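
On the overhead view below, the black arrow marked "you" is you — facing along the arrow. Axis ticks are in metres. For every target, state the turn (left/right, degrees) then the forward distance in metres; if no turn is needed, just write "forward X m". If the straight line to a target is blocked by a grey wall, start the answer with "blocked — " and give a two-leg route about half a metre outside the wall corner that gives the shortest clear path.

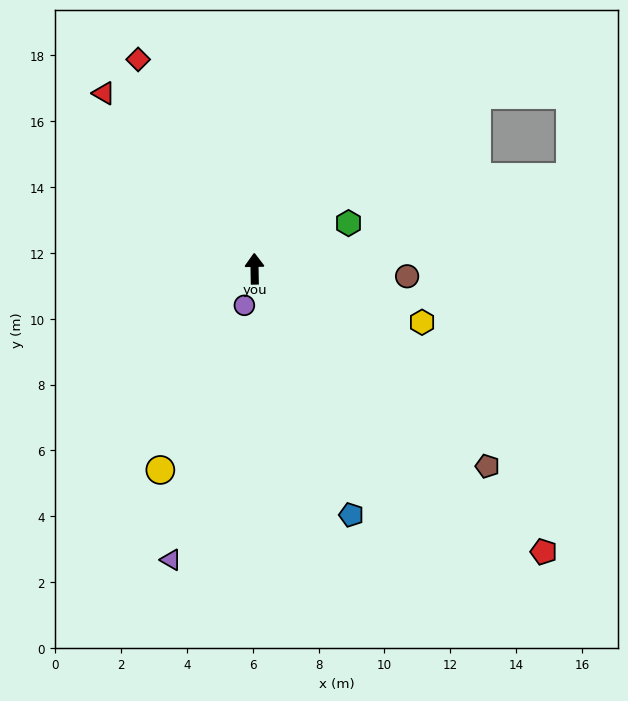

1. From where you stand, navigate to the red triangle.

turn left 40°, forward 7.0 m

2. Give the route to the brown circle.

turn right 94°, forward 4.6 m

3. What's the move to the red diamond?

turn left 28°, forward 7.3 m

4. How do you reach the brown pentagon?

turn right 131°, forward 9.3 m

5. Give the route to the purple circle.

turn left 163°, forward 1.2 m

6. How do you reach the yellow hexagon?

turn right 109°, forward 5.3 m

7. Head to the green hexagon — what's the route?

turn right 65°, forward 3.2 m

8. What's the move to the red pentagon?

turn right 135°, forward 12.3 m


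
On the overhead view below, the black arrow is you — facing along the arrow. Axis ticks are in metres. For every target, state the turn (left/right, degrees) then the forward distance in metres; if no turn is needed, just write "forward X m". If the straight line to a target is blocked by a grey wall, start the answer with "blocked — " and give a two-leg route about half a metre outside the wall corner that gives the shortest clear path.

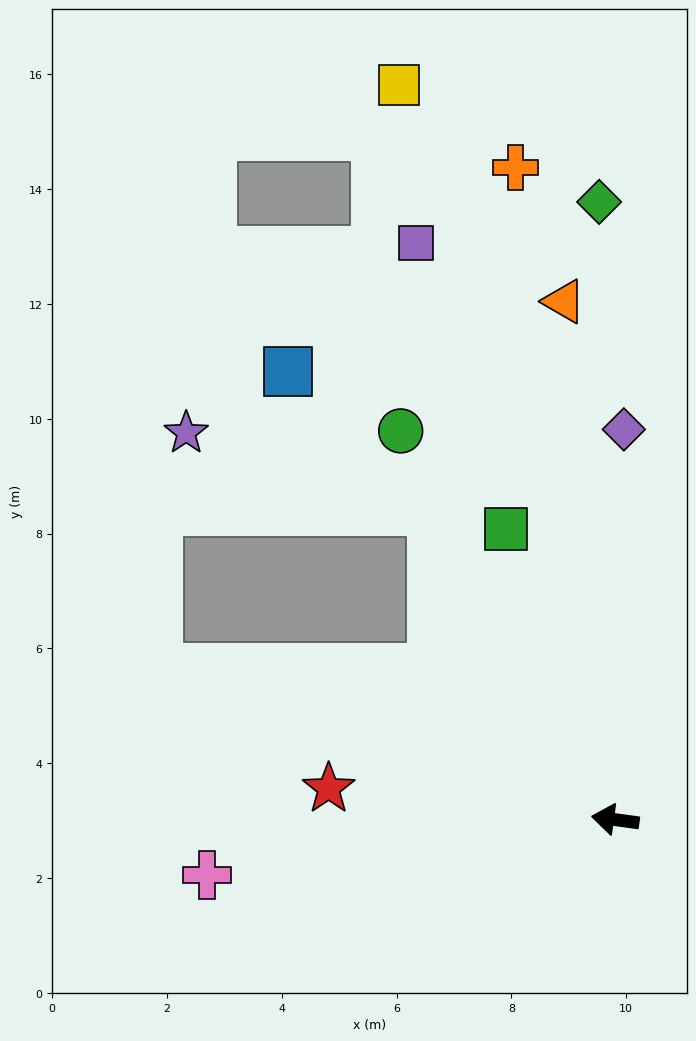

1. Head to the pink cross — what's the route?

turn left 15°, forward 7.2 m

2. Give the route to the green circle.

turn right 53°, forward 7.7 m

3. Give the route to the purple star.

blocked — turn right 51°, forward 6.2 m, then turn left 41°, forward 4.5 m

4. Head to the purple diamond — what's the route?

turn right 84°, forward 6.8 m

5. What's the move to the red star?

forward 5.0 m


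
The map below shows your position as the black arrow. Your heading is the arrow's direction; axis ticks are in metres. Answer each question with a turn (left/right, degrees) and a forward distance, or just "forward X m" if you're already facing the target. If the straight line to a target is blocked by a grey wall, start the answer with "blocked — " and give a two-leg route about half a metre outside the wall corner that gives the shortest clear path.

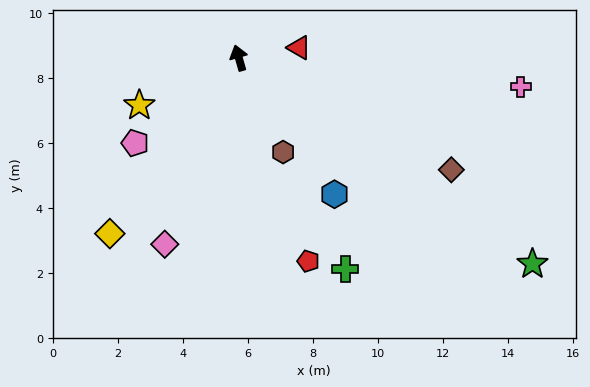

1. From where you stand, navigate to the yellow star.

turn left 99°, forward 3.4 m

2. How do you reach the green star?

turn right 141°, forward 11.0 m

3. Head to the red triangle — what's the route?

turn right 96°, forward 1.9 m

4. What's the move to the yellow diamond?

turn left 128°, forward 6.7 m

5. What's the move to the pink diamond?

turn left 142°, forward 6.2 m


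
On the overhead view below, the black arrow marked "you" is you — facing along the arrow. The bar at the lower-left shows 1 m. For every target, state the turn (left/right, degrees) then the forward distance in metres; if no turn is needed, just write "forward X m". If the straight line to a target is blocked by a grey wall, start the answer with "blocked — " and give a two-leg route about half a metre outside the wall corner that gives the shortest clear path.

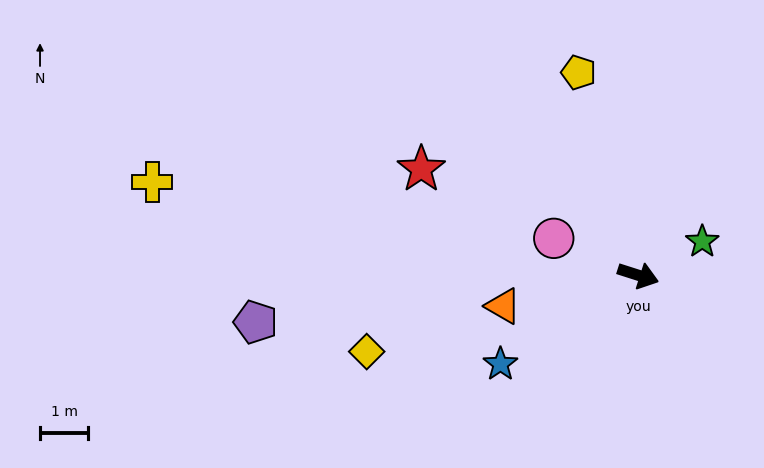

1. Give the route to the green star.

turn left 45°, forward 1.5 m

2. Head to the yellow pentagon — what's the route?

turn left 124°, forward 4.4 m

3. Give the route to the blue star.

turn right 129°, forward 3.4 m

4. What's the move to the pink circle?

turn left 174°, forward 1.9 m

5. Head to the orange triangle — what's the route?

turn right 149°, forward 2.9 m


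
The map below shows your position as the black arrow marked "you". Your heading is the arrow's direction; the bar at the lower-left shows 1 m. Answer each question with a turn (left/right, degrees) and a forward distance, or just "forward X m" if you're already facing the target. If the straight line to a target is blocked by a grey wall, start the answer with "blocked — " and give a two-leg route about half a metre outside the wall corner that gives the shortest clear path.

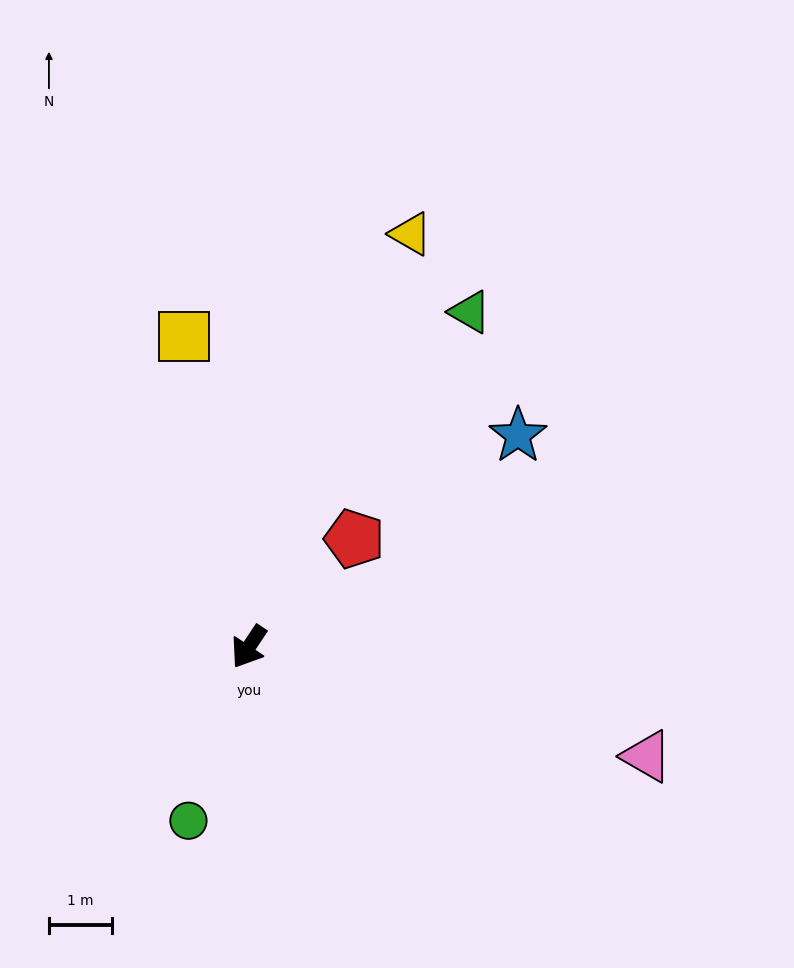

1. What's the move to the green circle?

turn left 15°, forward 2.9 m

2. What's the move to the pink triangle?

turn left 108°, forward 6.5 m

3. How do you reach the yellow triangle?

turn right 168°, forward 7.0 m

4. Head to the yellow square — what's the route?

turn right 134°, forward 5.0 m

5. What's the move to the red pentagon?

turn left 169°, forward 2.4 m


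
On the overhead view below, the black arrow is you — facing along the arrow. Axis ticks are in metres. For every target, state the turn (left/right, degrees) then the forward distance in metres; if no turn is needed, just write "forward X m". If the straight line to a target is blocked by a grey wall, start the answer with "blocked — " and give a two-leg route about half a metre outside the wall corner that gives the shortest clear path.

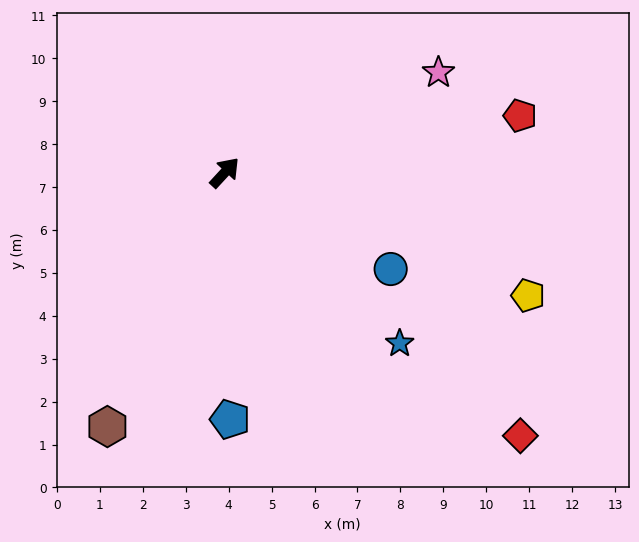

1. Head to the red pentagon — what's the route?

turn right 36°, forward 7.0 m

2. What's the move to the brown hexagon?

turn right 162°, forward 6.5 m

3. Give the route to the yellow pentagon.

turn right 69°, forward 7.6 m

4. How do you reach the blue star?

turn right 92°, forward 5.7 m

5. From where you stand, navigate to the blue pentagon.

turn right 136°, forward 5.8 m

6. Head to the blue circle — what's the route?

turn right 78°, forward 4.5 m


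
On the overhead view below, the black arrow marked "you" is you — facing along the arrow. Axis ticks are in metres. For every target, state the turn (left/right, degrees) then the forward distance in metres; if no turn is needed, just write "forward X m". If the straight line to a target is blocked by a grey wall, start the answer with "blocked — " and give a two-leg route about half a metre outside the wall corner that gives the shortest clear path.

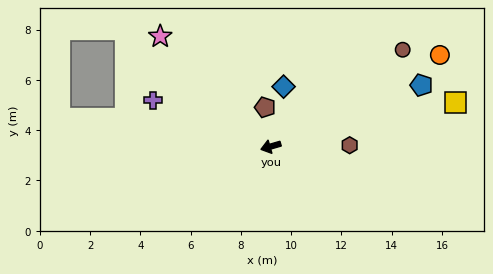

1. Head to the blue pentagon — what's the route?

turn right 174°, forward 6.5 m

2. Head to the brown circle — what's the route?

turn right 160°, forward 6.5 m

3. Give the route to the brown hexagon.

turn left 165°, forward 3.1 m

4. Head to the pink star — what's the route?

turn right 61°, forward 6.2 m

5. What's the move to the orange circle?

turn right 168°, forward 7.6 m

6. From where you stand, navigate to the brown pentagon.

turn right 98°, forward 1.6 m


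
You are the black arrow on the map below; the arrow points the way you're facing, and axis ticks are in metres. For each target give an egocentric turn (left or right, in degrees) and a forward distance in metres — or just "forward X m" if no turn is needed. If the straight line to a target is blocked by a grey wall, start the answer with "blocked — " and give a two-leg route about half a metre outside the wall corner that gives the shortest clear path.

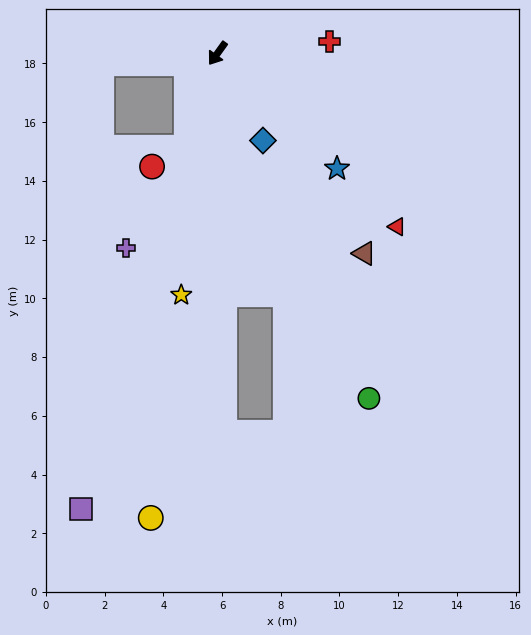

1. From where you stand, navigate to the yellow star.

turn left 27°, forward 8.3 m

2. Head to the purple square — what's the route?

turn left 19°, forward 16.2 m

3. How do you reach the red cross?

turn left 132°, forward 3.8 m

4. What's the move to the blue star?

turn left 82°, forward 5.7 m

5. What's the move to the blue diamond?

turn left 63°, forward 3.3 m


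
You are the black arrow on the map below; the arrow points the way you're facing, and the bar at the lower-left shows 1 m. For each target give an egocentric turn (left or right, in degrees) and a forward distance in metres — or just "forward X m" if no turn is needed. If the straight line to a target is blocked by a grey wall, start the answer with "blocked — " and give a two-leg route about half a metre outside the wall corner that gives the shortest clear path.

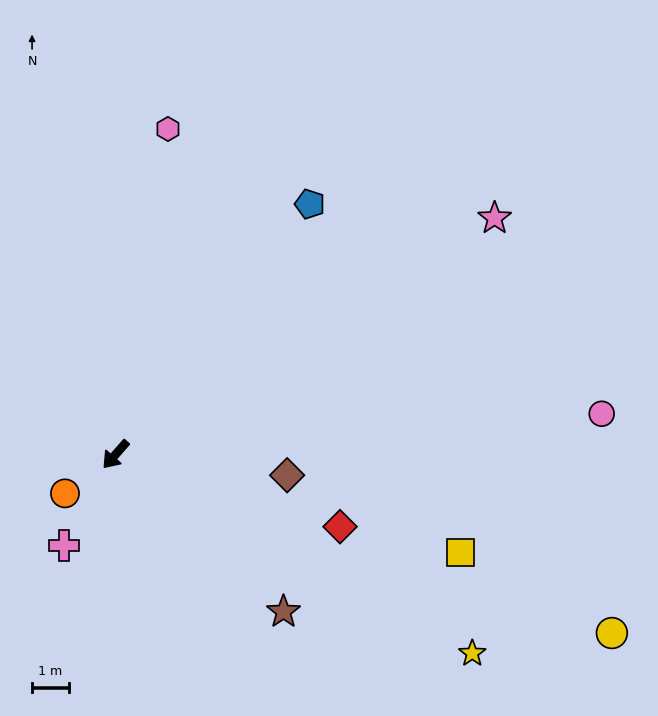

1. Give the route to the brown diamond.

turn left 124°, forward 4.7 m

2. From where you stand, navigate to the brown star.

turn left 88°, forward 6.3 m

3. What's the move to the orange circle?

turn right 11°, forward 1.7 m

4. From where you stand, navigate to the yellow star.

turn left 102°, forward 11.2 m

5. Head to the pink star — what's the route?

turn left 163°, forward 12.2 m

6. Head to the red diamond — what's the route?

turn left 114°, forward 6.4 m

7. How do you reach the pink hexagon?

turn right 148°, forward 9.0 m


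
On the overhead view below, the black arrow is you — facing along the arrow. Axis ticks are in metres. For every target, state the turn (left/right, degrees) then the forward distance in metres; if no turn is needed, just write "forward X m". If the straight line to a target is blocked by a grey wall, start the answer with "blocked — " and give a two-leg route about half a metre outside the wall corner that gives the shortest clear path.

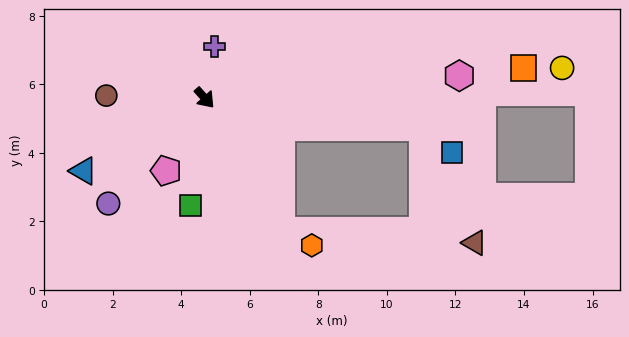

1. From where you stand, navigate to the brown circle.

turn right 133°, forward 2.9 m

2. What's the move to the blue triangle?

turn right 101°, forward 4.1 m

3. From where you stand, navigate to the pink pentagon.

turn right 70°, forward 2.4 m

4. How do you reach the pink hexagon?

turn left 53°, forward 7.5 m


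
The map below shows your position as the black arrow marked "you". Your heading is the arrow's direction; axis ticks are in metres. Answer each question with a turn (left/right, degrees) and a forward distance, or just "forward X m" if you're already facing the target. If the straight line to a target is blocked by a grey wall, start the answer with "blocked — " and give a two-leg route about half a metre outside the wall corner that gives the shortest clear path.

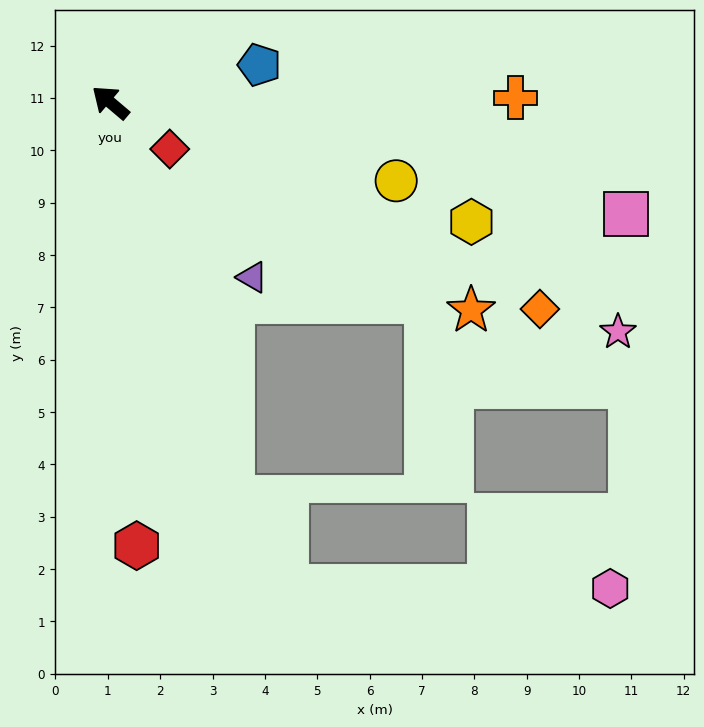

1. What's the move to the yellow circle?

turn right 155°, forward 5.7 m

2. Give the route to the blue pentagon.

turn right 126°, forward 2.9 m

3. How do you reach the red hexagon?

turn left 134°, forward 8.5 m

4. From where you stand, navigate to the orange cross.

turn right 139°, forward 7.7 m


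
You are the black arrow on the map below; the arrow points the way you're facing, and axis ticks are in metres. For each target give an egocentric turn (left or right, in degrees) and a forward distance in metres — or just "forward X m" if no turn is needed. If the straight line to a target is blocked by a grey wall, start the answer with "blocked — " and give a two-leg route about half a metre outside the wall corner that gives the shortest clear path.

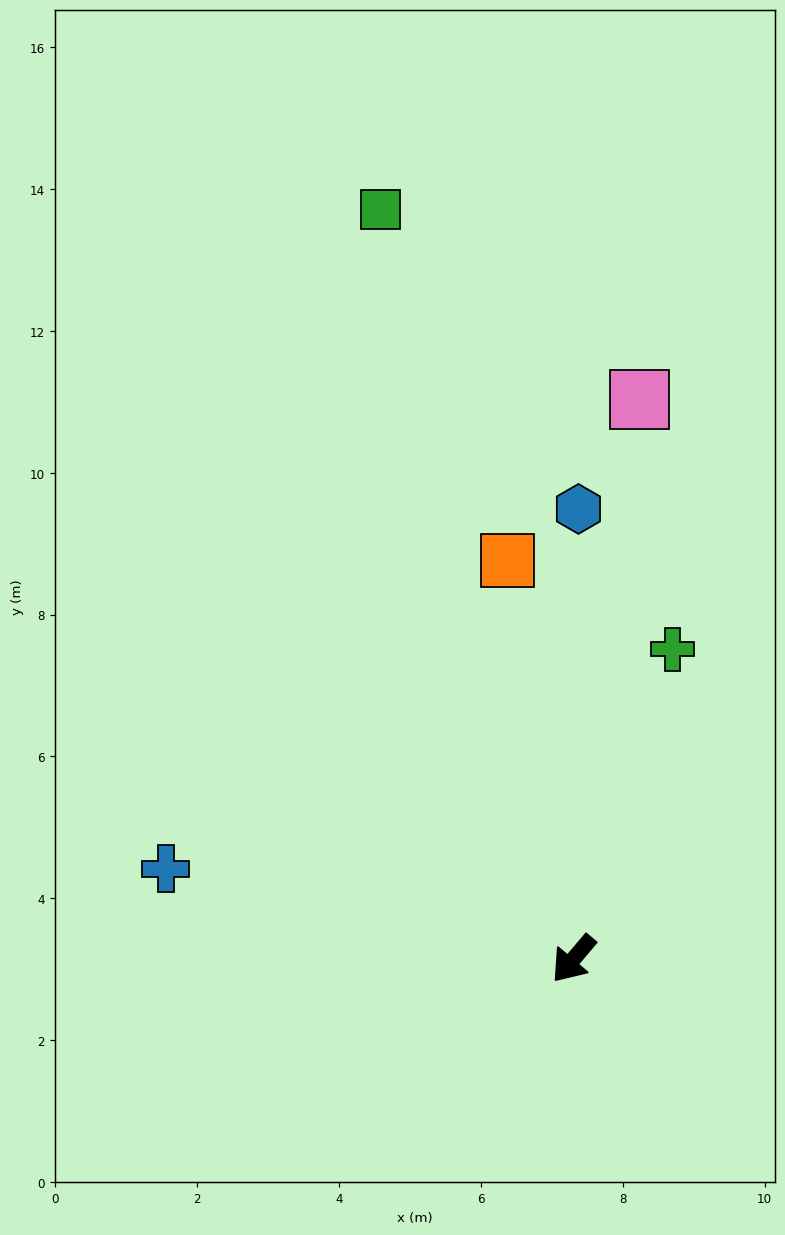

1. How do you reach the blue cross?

turn right 62°, forward 5.9 m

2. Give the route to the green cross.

turn right 157°, forward 4.6 m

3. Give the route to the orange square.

turn right 130°, forward 5.7 m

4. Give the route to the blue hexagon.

turn right 140°, forward 6.3 m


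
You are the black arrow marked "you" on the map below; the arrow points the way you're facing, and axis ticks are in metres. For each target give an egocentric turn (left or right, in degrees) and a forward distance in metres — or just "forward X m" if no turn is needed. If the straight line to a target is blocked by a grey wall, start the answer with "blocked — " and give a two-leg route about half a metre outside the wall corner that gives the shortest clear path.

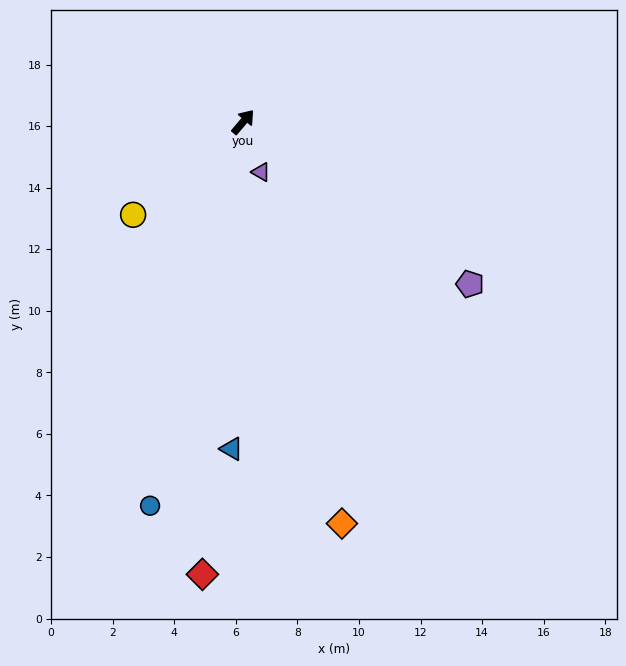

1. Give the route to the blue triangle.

turn right 142°, forward 10.6 m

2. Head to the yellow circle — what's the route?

turn left 170°, forward 4.7 m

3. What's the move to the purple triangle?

turn right 120°, forward 1.7 m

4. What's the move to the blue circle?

turn right 153°, forward 12.8 m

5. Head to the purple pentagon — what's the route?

turn right 85°, forward 9.1 m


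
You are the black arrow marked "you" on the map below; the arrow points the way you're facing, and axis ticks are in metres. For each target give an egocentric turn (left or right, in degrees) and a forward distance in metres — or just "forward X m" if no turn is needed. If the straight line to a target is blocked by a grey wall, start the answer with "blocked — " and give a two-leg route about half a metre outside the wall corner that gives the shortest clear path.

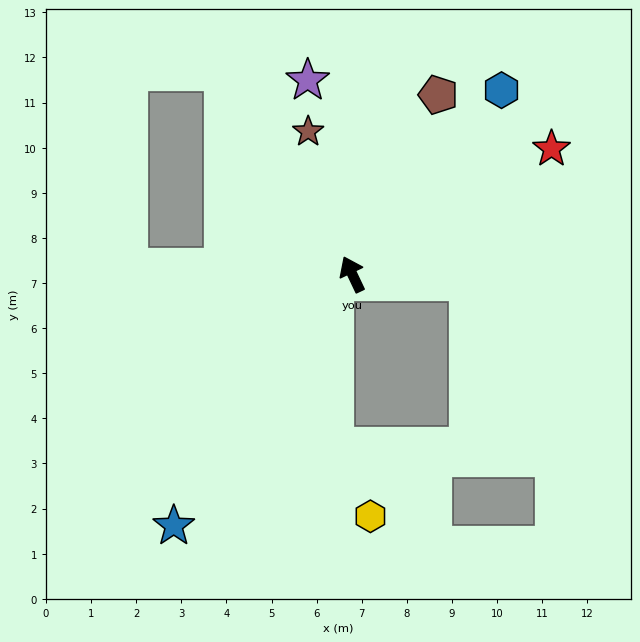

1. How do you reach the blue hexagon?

turn right 64°, forward 5.3 m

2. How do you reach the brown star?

turn right 8°, forward 3.3 m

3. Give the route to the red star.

turn right 83°, forward 5.2 m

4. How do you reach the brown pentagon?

turn right 51°, forward 4.4 m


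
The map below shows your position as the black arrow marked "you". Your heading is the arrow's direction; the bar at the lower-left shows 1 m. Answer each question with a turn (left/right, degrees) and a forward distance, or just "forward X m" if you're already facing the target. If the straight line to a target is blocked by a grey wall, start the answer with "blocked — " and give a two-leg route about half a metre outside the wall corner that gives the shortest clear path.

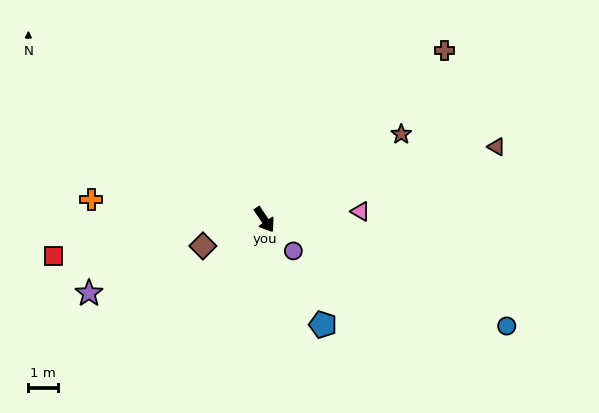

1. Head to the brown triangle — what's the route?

turn left 74°, forward 8.2 m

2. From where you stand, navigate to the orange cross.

turn right 131°, forward 5.9 m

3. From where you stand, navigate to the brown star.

turn left 88°, forward 5.5 m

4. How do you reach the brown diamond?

turn right 101°, forward 2.3 m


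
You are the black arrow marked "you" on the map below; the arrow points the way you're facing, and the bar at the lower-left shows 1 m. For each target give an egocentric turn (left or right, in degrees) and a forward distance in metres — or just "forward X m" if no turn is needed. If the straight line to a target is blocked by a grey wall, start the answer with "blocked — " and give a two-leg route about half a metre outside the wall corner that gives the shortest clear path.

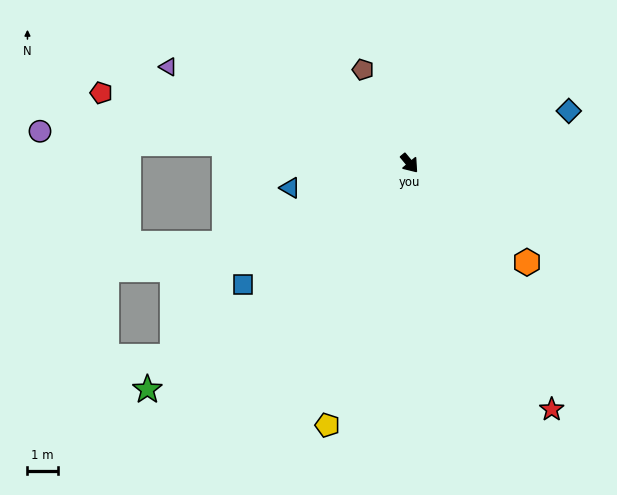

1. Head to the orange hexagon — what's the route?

turn left 10°, forward 5.1 m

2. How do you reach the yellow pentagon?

turn right 57°, forward 9.1 m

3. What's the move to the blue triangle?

turn right 118°, forward 4.0 m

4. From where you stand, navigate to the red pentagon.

turn right 143°, forward 10.5 m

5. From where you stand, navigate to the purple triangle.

turn right 152°, forward 8.6 m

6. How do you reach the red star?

turn right 10°, forward 9.4 m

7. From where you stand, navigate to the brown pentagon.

turn left 167°, forward 3.5 m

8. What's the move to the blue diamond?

turn left 68°, forward 5.5 m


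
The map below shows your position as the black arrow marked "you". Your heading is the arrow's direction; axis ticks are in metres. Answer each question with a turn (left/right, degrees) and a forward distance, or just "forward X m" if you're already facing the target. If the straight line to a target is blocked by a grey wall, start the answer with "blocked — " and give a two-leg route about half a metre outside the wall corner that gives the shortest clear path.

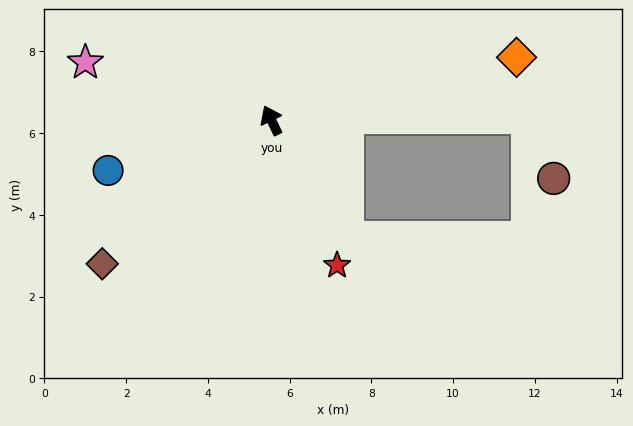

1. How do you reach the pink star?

turn left 47°, forward 4.8 m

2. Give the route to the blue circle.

turn left 81°, forward 4.2 m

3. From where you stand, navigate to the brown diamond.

turn left 105°, forward 5.4 m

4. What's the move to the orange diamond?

turn right 101°, forward 6.2 m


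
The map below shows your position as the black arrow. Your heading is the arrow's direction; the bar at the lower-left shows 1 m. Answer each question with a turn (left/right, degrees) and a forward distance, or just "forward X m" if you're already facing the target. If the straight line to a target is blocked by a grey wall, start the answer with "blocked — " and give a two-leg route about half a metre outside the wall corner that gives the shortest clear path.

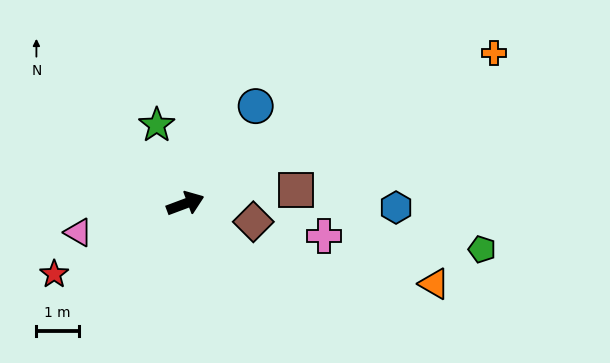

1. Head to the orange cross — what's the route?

turn left 5°, forward 8.1 m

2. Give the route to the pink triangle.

turn left 175°, forward 2.6 m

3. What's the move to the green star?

turn left 89°, forward 2.0 m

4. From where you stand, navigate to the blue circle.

turn left 34°, forward 2.8 m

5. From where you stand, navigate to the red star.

turn right 172°, forward 3.5 m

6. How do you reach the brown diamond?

turn right 36°, forward 1.7 m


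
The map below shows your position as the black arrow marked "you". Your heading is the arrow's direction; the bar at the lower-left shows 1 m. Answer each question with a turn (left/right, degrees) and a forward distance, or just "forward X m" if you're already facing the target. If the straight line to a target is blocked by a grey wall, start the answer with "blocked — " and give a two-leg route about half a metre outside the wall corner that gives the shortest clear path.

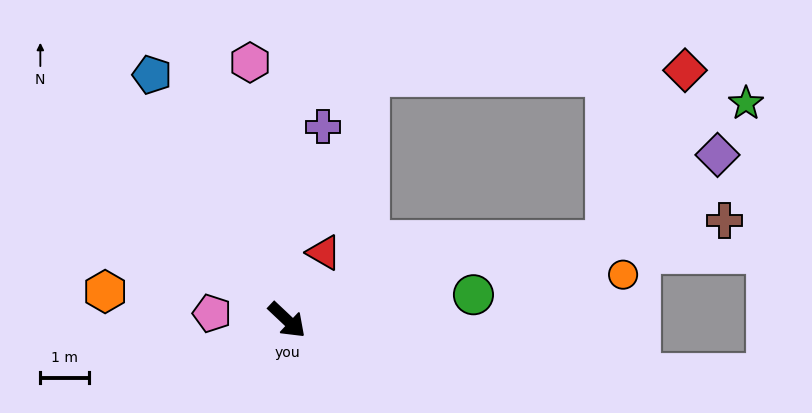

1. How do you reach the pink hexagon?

turn left 141°, forward 5.4 m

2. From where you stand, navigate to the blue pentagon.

turn left 162°, forward 5.8 m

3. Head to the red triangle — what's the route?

turn left 105°, forward 1.6 m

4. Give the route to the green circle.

turn left 51°, forward 3.9 m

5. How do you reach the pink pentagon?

turn right 142°, forward 1.5 m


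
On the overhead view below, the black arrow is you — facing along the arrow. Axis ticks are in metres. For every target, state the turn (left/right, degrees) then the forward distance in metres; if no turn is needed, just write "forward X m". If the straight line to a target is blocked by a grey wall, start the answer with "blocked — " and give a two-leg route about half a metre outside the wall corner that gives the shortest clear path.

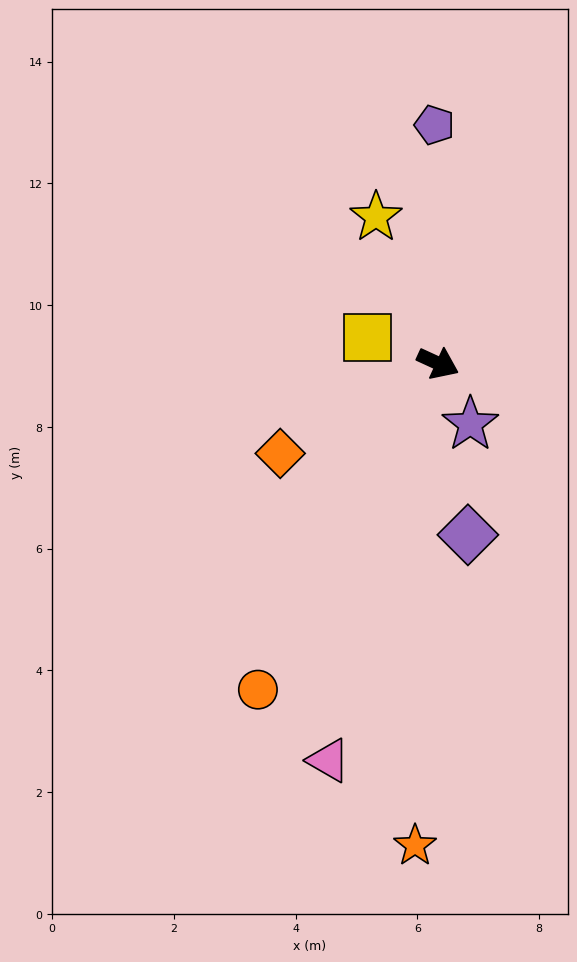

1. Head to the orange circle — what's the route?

turn right 94°, forward 6.1 m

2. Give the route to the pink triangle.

turn right 81°, forward 6.8 m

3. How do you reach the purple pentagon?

turn left 116°, forward 3.9 m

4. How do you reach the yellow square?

turn right 175°, forward 1.2 m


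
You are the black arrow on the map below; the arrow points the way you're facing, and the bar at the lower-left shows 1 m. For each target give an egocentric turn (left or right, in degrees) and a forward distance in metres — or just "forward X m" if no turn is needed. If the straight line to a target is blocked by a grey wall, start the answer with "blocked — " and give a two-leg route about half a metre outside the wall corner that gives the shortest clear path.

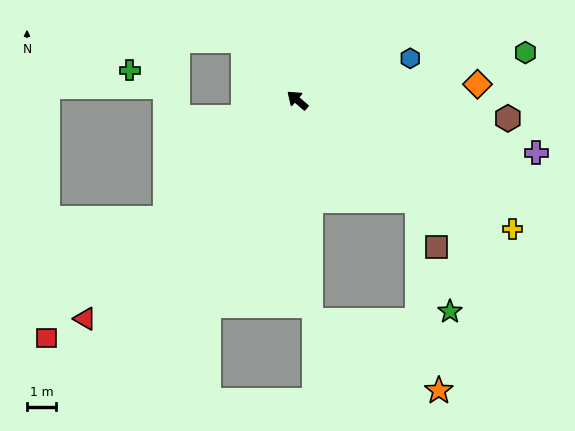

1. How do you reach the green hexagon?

turn right 127°, forward 8.1 m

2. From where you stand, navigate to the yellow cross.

turn right 170°, forward 8.7 m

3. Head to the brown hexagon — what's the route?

turn right 144°, forward 7.4 m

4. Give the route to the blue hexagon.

turn right 119°, forward 4.2 m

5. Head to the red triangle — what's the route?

turn left 87°, forward 10.6 m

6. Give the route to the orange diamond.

turn right 134°, forward 6.3 m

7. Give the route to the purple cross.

turn right 152°, forward 8.5 m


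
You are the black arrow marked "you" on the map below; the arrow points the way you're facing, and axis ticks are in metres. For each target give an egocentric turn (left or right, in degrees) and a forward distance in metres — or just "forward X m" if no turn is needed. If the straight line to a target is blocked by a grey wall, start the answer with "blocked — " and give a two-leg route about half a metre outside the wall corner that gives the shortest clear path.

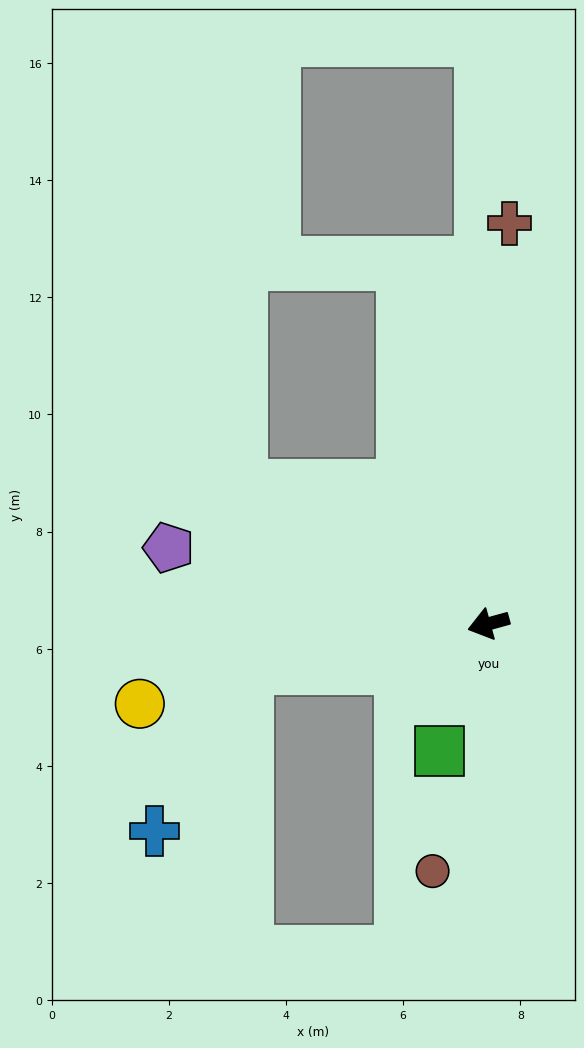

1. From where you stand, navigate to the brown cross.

turn right 108°, forward 6.8 m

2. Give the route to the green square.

turn left 53°, forward 2.3 m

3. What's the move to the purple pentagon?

turn right 29°, forward 5.6 m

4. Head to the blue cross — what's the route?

blocked — turn right 5°, forward 4.2 m, then turn left 50°, forward 3.2 m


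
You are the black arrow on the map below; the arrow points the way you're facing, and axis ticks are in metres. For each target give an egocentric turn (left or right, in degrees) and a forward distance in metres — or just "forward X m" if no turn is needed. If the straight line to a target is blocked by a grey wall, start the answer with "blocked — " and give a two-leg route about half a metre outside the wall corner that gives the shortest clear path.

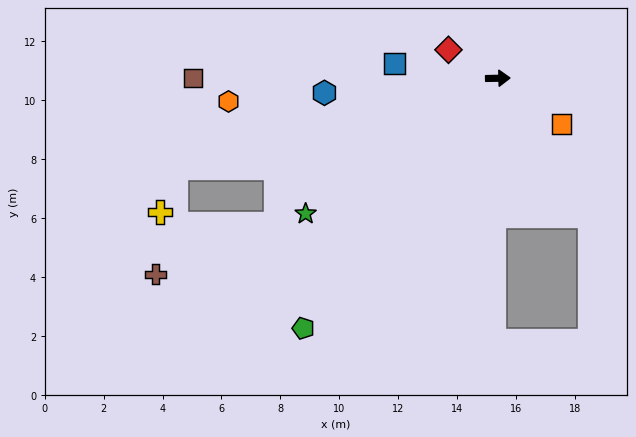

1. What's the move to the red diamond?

turn left 149°, forward 1.9 m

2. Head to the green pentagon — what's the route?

turn right 129°, forward 10.7 m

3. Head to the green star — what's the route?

turn right 146°, forward 8.0 m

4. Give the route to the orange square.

turn right 37°, forward 2.7 m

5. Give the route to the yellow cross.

blocked — turn right 166°, forward 11.3 m, then turn left 55°, forward 1.6 m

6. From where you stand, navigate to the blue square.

turn left 171°, forward 3.5 m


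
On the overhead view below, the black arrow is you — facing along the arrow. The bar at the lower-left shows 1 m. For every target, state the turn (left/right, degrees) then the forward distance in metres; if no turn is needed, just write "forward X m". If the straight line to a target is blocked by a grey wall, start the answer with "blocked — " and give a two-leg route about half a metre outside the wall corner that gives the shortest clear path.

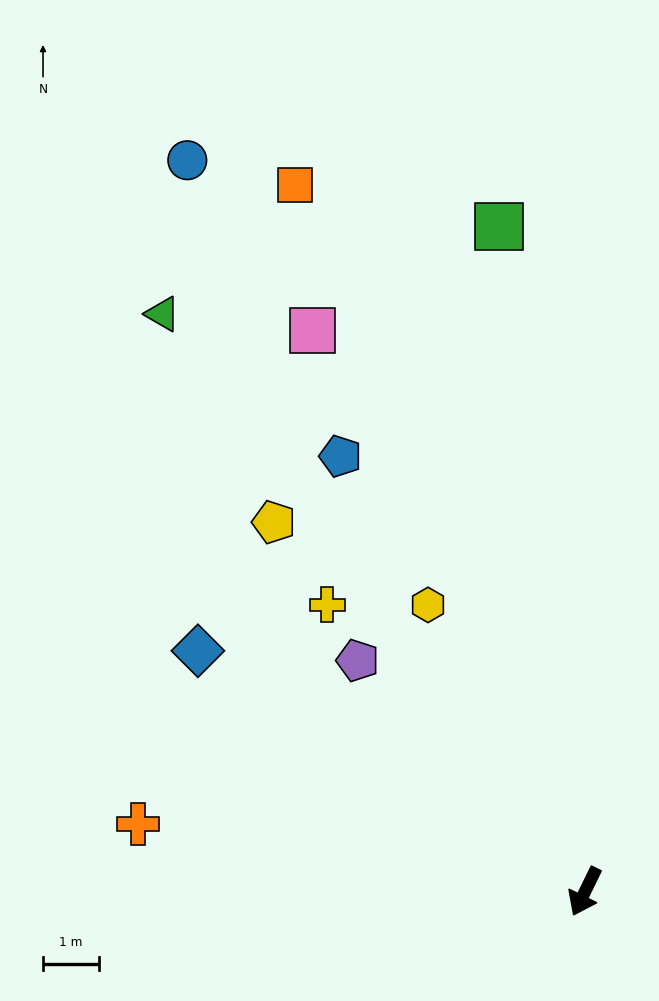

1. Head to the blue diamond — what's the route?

turn right 96°, forward 8.2 m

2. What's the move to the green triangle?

turn right 118°, forward 12.9 m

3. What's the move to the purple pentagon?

turn right 109°, forward 5.8 m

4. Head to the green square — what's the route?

turn right 147°, forward 12.1 m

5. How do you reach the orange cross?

turn right 73°, forward 8.1 m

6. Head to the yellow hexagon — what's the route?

turn right 125°, forward 5.9 m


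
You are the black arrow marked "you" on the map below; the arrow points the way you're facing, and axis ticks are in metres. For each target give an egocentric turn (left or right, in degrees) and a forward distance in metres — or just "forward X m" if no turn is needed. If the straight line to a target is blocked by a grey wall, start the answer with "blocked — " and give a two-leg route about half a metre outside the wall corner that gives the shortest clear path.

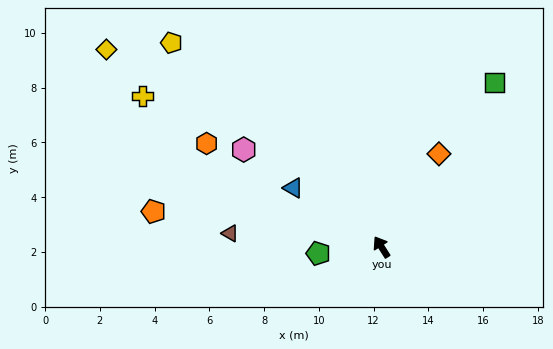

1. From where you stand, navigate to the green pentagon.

turn left 63°, forward 2.3 m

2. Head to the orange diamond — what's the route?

turn right 64°, forward 4.0 m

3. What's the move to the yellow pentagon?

turn left 13°, forward 10.7 m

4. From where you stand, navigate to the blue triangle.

turn left 24°, forward 3.9 m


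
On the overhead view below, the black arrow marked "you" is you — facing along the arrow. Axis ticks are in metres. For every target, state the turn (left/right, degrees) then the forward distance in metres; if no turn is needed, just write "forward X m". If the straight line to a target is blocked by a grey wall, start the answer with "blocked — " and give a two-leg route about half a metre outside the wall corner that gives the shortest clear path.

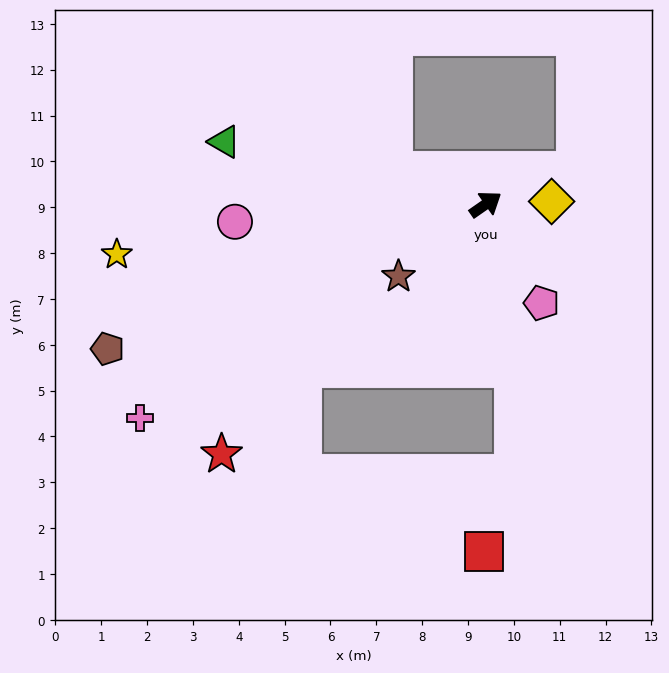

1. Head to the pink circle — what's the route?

turn left 149°, forward 5.5 m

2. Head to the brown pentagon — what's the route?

turn left 166°, forward 8.8 m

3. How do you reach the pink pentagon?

turn right 95°, forward 2.5 m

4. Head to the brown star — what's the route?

turn right 175°, forward 2.5 m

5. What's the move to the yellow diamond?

turn right 32°, forward 1.4 m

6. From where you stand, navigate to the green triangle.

turn left 132°, forward 5.9 m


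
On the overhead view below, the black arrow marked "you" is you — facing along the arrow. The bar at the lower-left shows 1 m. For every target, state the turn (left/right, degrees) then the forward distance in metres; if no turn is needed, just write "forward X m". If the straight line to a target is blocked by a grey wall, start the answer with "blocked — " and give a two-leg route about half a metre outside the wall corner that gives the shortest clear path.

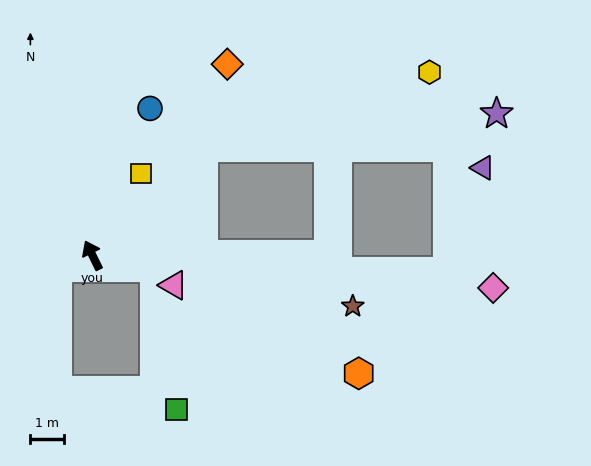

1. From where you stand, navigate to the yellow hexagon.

blocked — turn right 72°, forward 4.5 m, then turn right 26°, forward 7.0 m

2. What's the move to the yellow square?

turn right 57°, forward 2.8 m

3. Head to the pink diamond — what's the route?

turn right 121°, forward 11.8 m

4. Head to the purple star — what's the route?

blocked — turn right 72°, forward 4.5 m, then turn right 38°, forward 8.7 m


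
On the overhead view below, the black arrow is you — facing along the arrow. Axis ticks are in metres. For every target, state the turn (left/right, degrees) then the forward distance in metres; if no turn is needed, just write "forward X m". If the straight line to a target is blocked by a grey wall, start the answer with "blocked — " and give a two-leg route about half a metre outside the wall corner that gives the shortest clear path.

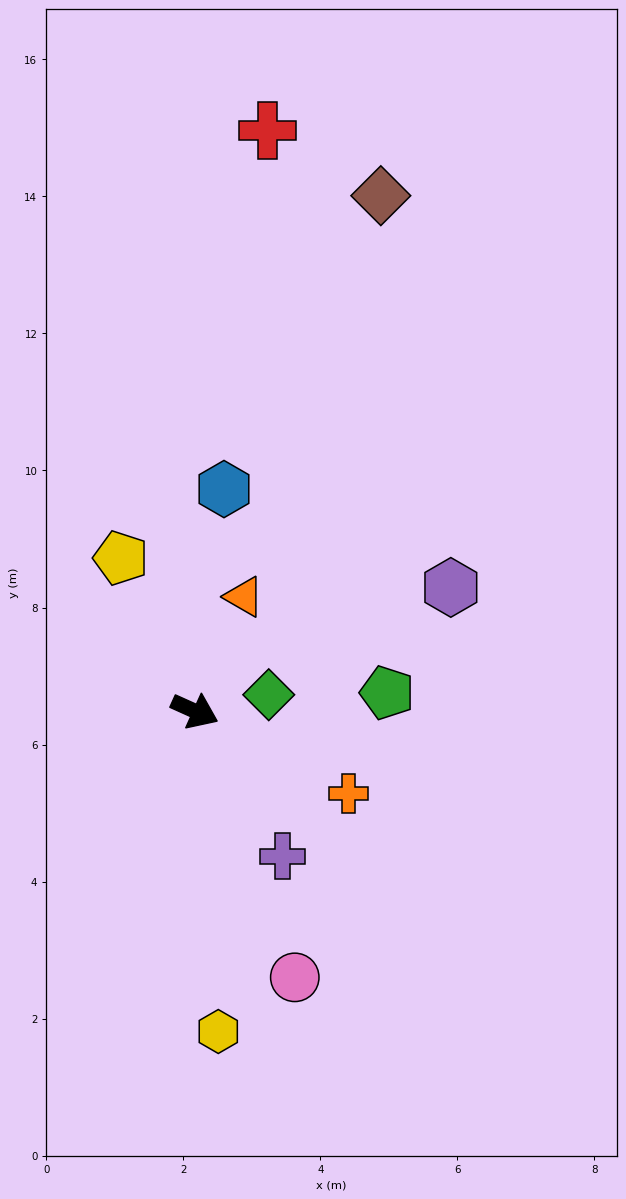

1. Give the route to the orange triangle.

turn left 91°, forward 1.8 m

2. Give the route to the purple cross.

turn right 35°, forward 2.5 m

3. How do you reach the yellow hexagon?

turn right 62°, forward 4.7 m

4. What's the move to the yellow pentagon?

turn left 140°, forward 2.5 m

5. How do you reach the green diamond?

turn left 37°, forward 1.1 m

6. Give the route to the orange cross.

turn right 4°, forward 2.5 m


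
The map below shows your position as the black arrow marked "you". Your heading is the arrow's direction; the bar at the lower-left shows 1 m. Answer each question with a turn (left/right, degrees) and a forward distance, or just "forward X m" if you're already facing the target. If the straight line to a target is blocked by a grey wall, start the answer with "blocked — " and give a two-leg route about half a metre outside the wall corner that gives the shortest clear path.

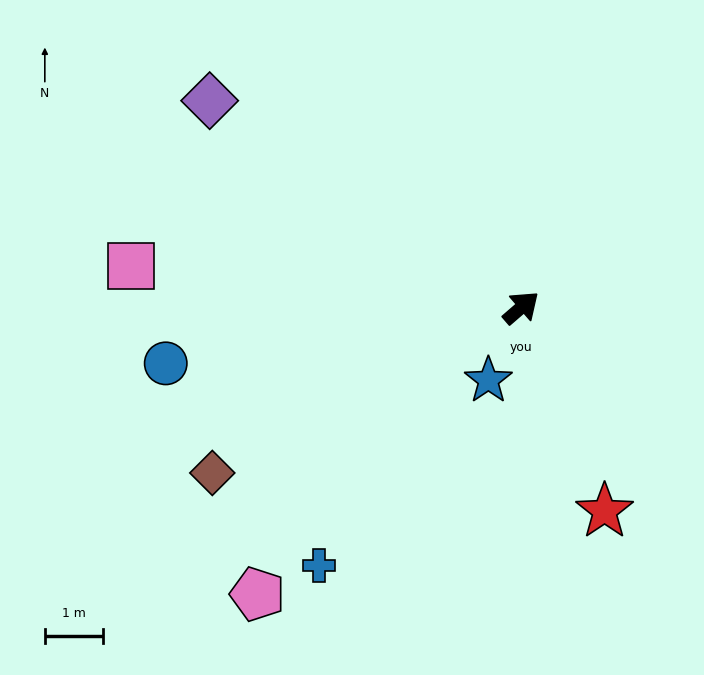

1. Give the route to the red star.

turn right 109°, forward 3.8 m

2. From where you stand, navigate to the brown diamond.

turn left 167°, forward 6.0 m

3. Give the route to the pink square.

turn left 133°, forward 6.7 m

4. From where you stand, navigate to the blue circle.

turn left 148°, forward 6.2 m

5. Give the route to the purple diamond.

turn left 106°, forward 6.4 m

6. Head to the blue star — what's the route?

turn right 155°, forward 1.4 m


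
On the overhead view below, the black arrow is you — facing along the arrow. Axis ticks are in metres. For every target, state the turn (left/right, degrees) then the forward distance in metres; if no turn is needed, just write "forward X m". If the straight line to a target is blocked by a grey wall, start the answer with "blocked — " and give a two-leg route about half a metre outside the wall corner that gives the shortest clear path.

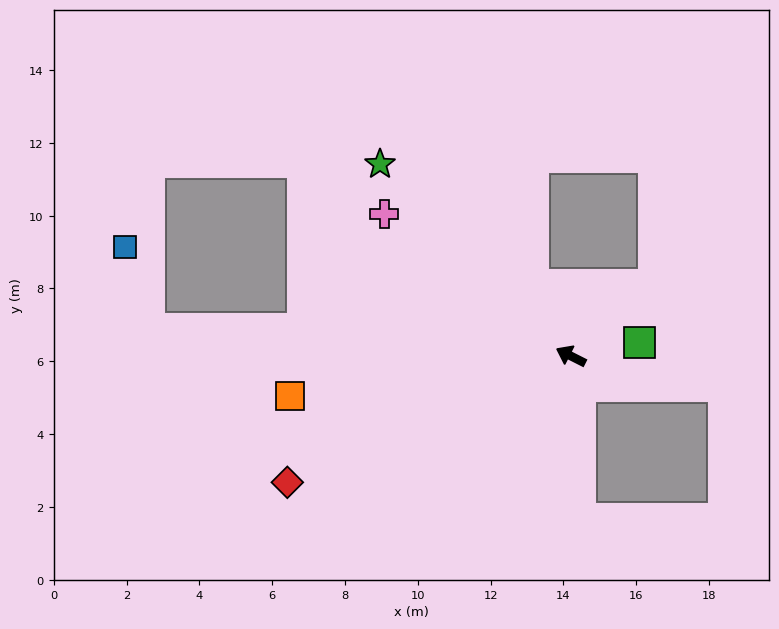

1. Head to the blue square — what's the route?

blocked — turn left 23°, forward 11.6 m, then turn right 69°, forward 2.3 m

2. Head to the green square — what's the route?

turn right 142°, forward 1.9 m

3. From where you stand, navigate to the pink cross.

turn right 11°, forward 6.4 m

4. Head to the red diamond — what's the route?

turn left 51°, forward 8.5 m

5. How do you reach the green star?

turn right 18°, forward 7.4 m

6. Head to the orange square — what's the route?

turn left 35°, forward 7.8 m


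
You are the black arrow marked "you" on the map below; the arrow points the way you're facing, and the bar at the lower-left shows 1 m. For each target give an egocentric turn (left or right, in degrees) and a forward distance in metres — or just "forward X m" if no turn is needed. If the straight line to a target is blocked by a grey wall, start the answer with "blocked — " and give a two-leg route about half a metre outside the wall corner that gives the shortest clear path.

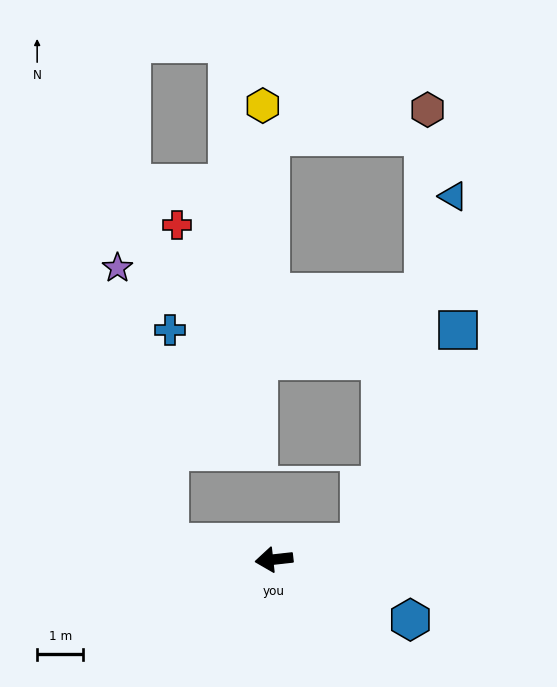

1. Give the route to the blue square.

blocked — turn right 176°, forward 1.9 m, then turn left 55°, forward 5.1 m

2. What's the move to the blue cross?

blocked — turn right 15°, forward 2.3 m, then turn right 82°, forward 4.6 m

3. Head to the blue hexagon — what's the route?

turn left 150°, forward 3.2 m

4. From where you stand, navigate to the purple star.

blocked — turn right 15°, forward 2.3 m, then turn right 71°, forward 6.1 m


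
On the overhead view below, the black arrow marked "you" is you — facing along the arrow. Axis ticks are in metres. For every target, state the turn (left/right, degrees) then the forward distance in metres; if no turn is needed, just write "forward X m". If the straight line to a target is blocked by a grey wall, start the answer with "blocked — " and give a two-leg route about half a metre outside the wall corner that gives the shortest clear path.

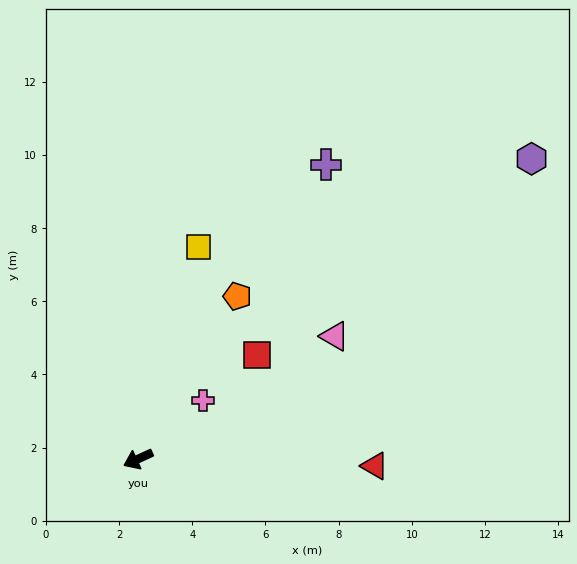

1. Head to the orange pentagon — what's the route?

turn right 146°, forward 5.2 m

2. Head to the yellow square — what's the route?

turn right 131°, forward 6.0 m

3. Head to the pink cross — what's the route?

turn right 162°, forward 2.4 m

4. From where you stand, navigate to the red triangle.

turn left 154°, forward 6.5 m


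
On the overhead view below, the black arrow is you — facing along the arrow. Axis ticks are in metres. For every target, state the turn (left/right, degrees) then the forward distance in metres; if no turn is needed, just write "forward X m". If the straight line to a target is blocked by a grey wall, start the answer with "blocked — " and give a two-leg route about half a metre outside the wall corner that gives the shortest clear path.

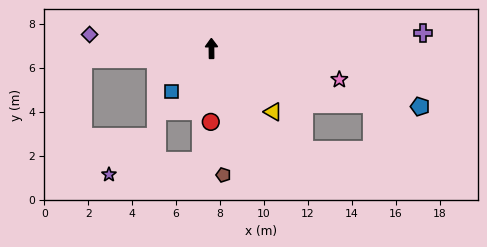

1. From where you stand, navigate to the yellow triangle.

turn right 136°, forward 4.0 m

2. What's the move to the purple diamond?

turn left 83°, forward 5.6 m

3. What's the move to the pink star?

turn right 104°, forward 6.0 m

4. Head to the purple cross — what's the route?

turn right 87°, forward 9.7 m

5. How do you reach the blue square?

turn left 137°, forward 2.7 m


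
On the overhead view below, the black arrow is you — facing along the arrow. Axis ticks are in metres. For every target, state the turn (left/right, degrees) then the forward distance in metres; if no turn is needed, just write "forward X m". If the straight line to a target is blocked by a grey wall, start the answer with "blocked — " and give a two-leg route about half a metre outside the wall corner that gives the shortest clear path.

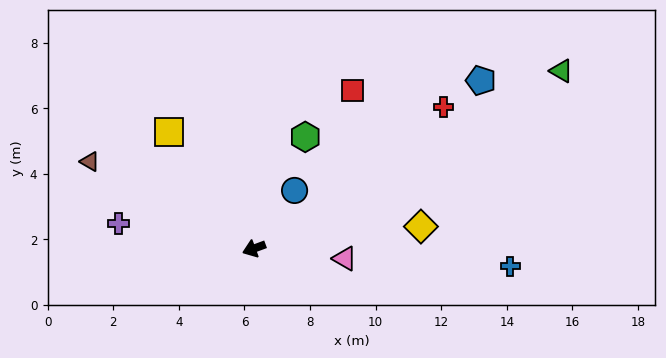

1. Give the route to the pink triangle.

turn left 153°, forward 2.8 m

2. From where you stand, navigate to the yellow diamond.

turn left 167°, forward 5.1 m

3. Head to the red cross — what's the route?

turn right 164°, forward 7.2 m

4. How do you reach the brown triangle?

turn right 48°, forward 5.7 m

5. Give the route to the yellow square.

turn right 74°, forward 4.4 m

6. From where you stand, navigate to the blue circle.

turn right 145°, forward 2.2 m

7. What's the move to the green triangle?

turn right 170°, forward 10.8 m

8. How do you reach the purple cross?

turn right 31°, forward 4.2 m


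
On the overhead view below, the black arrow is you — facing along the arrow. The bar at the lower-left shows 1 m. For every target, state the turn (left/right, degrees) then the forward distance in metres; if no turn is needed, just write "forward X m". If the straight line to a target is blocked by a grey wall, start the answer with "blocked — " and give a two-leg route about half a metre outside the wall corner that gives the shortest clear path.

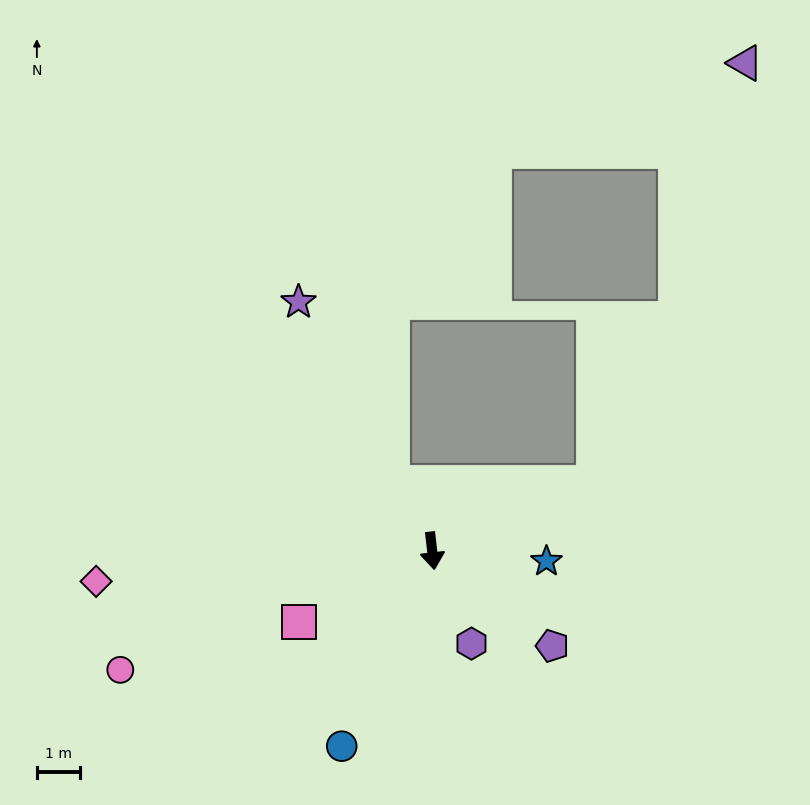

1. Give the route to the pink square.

turn right 68°, forward 3.5 m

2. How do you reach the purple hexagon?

turn left 16°, forward 2.4 m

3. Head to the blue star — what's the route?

turn left 78°, forward 2.7 m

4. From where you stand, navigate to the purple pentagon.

turn left 45°, forward 3.6 m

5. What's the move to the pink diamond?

turn right 91°, forward 7.9 m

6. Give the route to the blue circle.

turn right 31°, forward 5.0 m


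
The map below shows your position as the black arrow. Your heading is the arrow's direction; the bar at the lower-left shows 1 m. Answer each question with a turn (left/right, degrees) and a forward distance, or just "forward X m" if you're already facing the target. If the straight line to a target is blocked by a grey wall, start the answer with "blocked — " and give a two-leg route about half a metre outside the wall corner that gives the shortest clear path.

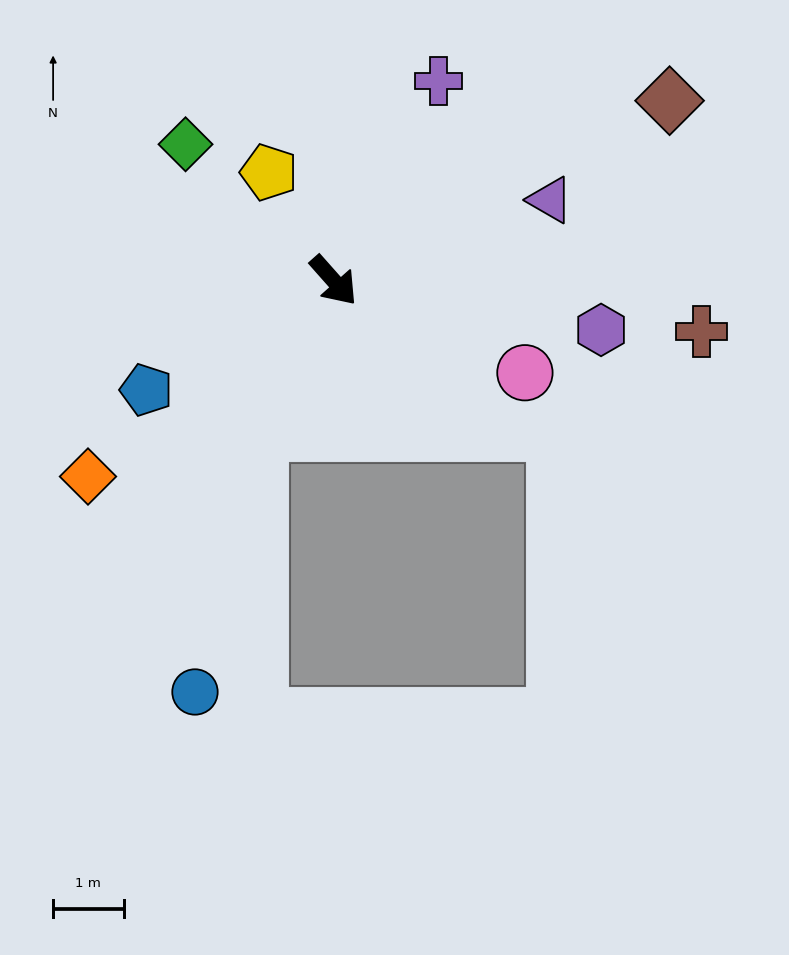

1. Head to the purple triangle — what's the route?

turn left 69°, forward 3.3 m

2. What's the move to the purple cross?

turn left 111°, forward 3.2 m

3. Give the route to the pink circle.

turn left 23°, forward 3.0 m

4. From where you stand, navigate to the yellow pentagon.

turn left 169°, forward 1.8 m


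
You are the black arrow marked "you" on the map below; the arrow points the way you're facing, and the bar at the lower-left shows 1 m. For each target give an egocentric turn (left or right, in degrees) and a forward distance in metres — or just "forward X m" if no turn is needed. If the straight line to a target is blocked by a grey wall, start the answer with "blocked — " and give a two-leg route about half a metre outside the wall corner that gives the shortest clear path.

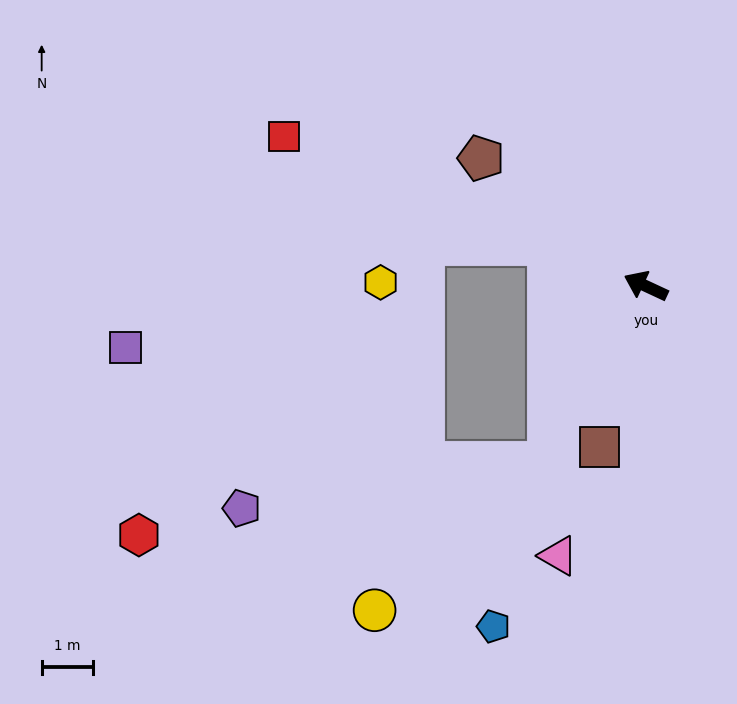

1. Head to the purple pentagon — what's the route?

blocked — turn left 86°, forward 3.9 m, then turn right 53°, forward 6.1 m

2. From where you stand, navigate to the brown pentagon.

turn right 13°, forward 4.1 m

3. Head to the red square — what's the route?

turn left 3°, forward 7.6 m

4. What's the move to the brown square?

turn left 99°, forward 3.3 m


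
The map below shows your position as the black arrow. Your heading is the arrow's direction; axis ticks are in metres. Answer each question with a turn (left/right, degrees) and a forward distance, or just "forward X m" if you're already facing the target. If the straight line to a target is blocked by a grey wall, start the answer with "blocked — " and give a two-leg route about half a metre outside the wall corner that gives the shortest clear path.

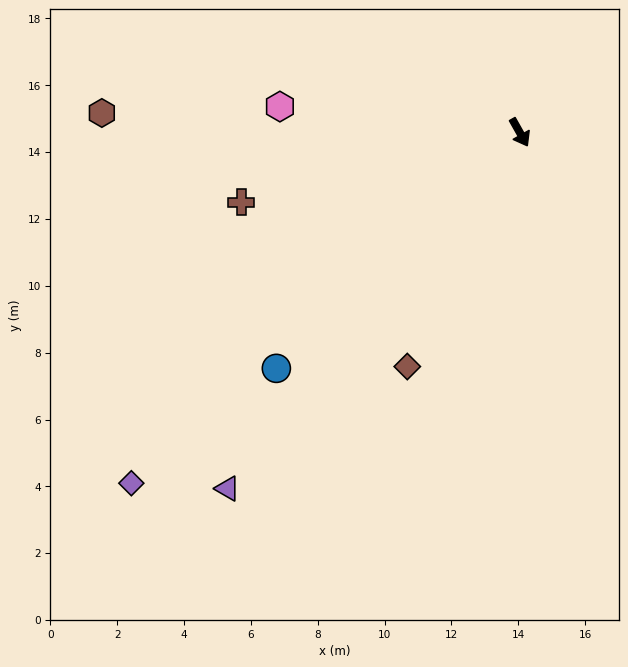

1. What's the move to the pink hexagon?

turn right 126°, forward 7.2 m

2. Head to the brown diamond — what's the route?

turn right 55°, forward 7.8 m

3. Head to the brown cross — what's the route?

turn right 105°, forward 8.6 m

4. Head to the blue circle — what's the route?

turn right 75°, forward 10.1 m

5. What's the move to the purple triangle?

turn right 69°, forward 13.8 m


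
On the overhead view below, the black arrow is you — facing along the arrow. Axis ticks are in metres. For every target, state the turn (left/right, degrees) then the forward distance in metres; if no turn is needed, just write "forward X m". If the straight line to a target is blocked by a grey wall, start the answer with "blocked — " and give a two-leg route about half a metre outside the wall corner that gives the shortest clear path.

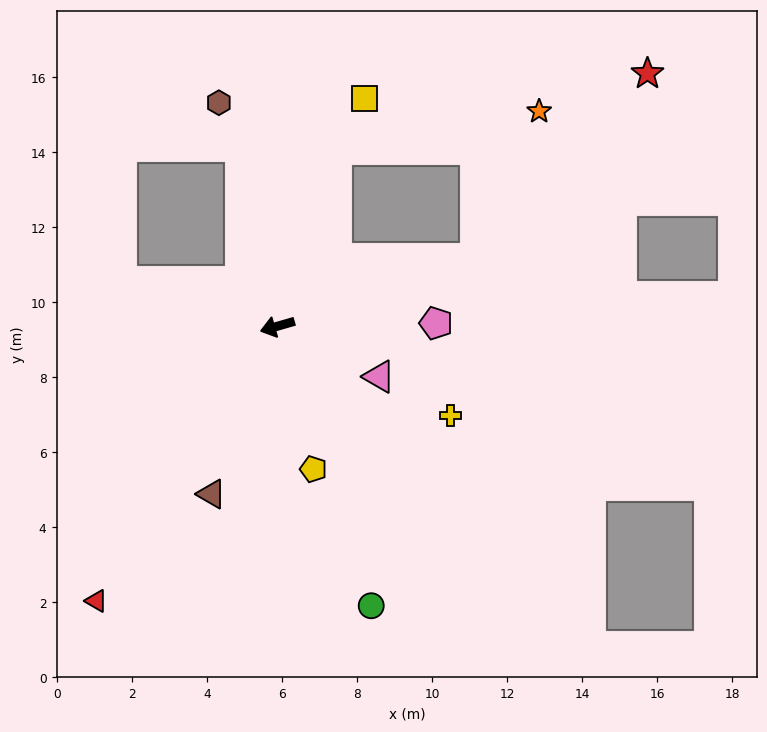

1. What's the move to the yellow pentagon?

turn left 88°, forward 3.9 m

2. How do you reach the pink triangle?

turn left 138°, forward 3.0 m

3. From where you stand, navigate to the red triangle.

turn left 41°, forward 8.8 m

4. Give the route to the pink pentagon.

turn left 165°, forward 4.2 m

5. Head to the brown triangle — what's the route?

turn left 52°, forward 4.8 m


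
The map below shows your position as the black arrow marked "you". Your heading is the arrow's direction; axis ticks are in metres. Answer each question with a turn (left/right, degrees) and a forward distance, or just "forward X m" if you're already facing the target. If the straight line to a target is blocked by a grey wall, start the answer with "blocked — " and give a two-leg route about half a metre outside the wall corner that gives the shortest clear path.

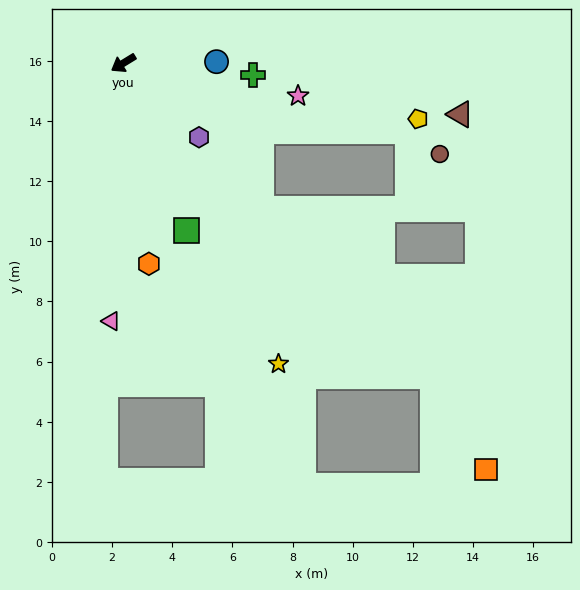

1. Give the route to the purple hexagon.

turn left 104°, forward 3.5 m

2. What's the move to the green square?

turn left 79°, forward 5.9 m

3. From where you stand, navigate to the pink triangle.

turn left 56°, forward 8.6 m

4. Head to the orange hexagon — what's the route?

turn left 66°, forward 6.7 m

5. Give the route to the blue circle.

turn left 149°, forward 3.1 m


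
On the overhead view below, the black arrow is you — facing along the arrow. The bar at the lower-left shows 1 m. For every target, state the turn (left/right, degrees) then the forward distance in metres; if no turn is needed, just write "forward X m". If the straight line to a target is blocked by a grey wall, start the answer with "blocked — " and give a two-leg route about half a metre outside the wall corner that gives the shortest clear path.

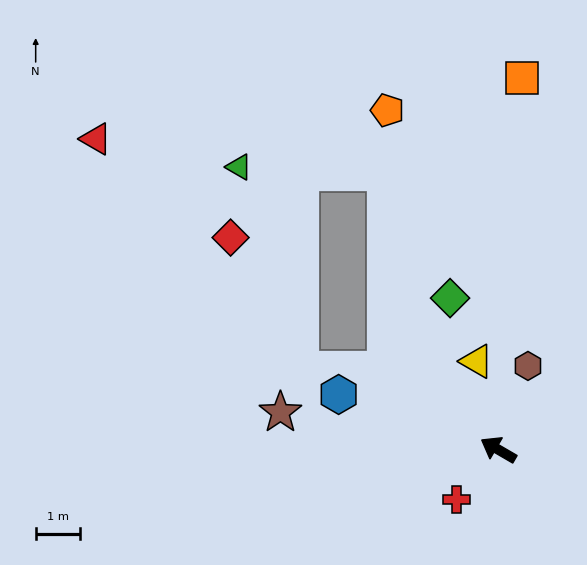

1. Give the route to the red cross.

turn left 80°, forward 1.5 m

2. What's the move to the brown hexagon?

turn right 79°, forward 2.0 m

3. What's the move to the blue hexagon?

turn left 11°, forward 3.8 m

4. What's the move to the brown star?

turn left 20°, forward 5.0 m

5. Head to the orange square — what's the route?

turn right 64°, forward 8.4 m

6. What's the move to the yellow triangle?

turn right 46°, forward 2.1 m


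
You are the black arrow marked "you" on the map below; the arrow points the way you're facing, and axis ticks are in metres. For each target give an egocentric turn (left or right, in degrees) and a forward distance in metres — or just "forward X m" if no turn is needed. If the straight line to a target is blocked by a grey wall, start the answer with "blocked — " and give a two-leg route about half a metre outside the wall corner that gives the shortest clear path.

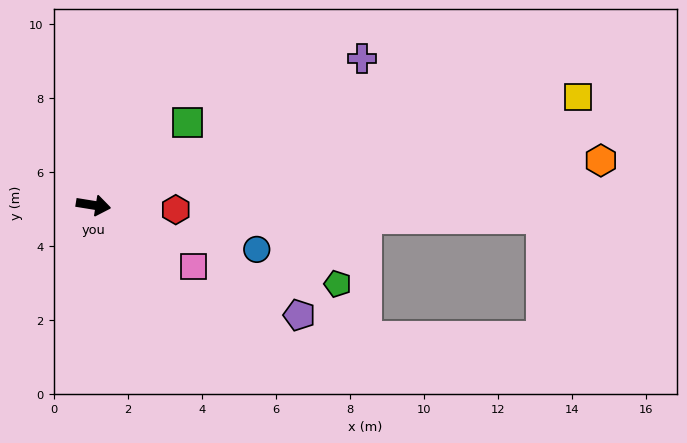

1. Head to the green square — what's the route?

turn left 50°, forward 3.4 m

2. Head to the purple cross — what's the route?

turn left 38°, forward 8.3 m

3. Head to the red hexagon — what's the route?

turn left 6°, forward 2.2 m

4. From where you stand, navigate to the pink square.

turn right 22°, forward 3.2 m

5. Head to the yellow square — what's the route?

turn left 22°, forward 13.4 m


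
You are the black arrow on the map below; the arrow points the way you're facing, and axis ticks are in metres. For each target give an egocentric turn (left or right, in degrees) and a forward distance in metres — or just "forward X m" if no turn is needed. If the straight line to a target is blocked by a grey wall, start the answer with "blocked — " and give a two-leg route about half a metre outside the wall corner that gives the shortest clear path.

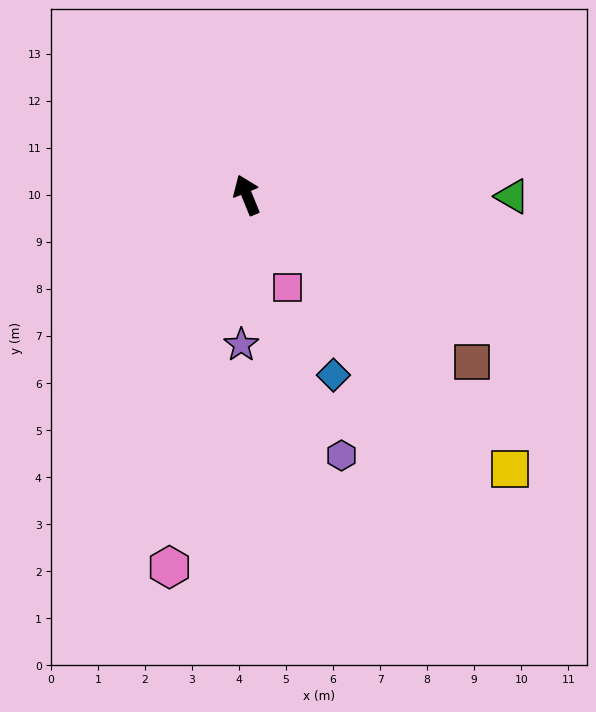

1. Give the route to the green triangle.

turn right 112°, forward 5.6 m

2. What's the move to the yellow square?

turn right 158°, forward 8.1 m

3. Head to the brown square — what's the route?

turn right 149°, forward 6.0 m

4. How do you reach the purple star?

turn left 156°, forward 3.2 m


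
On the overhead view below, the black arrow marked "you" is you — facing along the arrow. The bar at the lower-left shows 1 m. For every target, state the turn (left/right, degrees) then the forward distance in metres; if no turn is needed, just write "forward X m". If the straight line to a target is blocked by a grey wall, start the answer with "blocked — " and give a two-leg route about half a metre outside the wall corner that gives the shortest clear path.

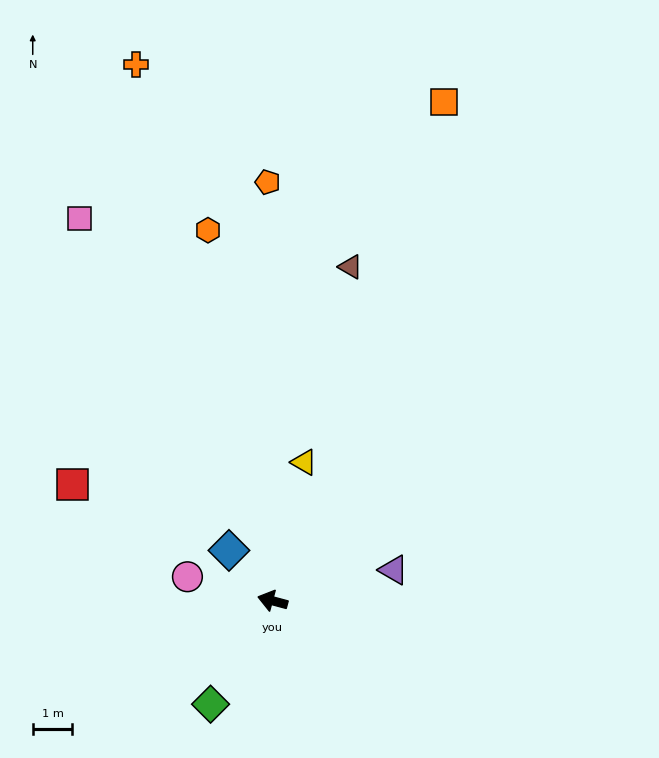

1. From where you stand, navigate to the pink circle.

forward 2.2 m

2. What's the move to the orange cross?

turn right 61°, forward 14.0 m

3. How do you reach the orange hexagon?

turn right 65°, forward 9.5 m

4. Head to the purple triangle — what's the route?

turn right 151°, forward 3.2 m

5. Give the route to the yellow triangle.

turn right 88°, forward 3.6 m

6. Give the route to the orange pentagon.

turn right 74°, forward 10.6 m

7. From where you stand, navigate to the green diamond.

turn left 74°, forward 3.1 m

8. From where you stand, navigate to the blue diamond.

turn right 34°, forward 1.7 m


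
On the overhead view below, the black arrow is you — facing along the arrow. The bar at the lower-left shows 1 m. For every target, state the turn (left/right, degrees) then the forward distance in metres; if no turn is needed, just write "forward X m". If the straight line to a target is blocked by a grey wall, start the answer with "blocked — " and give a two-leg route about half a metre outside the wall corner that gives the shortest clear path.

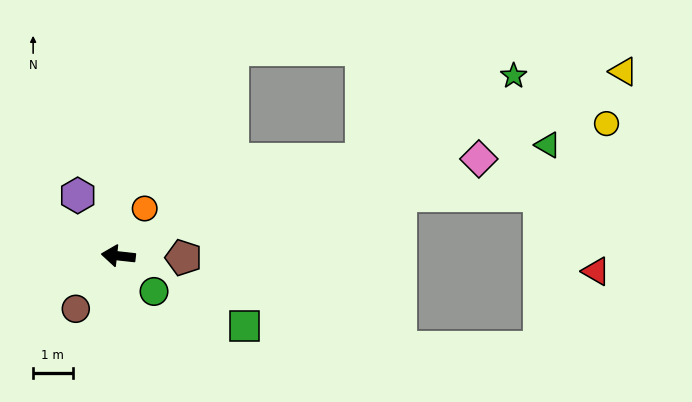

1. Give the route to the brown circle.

turn left 58°, forward 1.7 m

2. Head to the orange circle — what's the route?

turn right 113°, forward 1.4 m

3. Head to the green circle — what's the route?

turn left 141°, forward 1.3 m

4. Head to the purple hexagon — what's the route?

turn right 50°, forward 1.8 m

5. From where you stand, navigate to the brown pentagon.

turn right 175°, forward 1.7 m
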